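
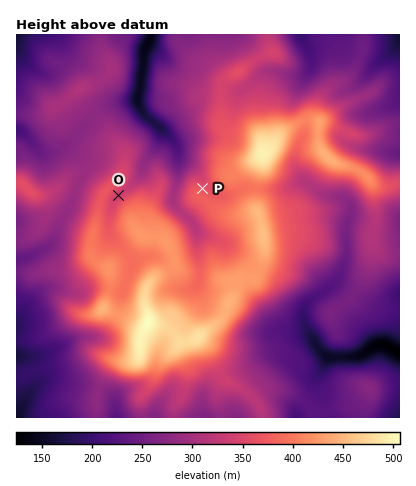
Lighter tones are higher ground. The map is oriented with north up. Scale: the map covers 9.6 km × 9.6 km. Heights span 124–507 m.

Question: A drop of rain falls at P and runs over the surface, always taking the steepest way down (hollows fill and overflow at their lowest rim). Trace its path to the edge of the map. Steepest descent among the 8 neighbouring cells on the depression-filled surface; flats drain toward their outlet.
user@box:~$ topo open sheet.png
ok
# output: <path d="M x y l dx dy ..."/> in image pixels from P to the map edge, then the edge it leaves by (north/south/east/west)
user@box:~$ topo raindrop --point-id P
<path d="M202 188l2 0 0-8-2-2-24-24 0-6-4-6-18-18-6-4-8-8-4-8 2-26 4-12 0-18 6-6 2-8"/>
exit: north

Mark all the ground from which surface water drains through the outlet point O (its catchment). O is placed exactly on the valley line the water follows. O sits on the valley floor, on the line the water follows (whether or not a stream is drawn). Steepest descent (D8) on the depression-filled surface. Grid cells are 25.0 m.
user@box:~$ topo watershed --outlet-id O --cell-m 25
3.754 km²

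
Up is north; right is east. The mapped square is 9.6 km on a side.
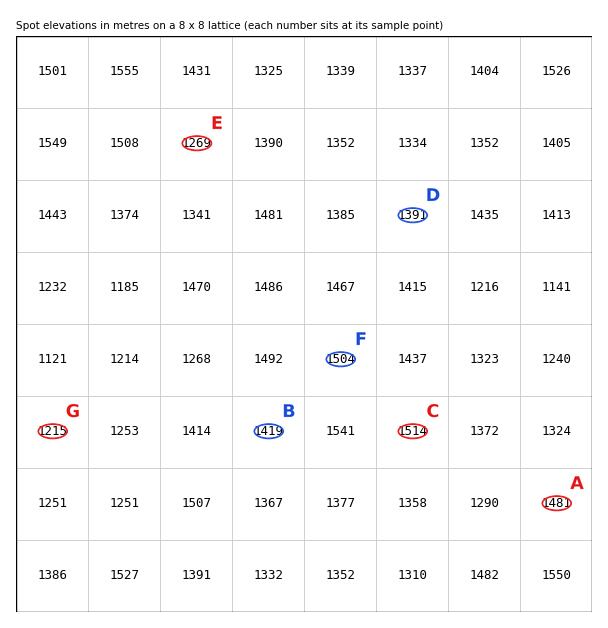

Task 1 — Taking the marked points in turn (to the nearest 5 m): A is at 1480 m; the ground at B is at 1420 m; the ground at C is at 1515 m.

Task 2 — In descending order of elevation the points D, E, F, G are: F D E G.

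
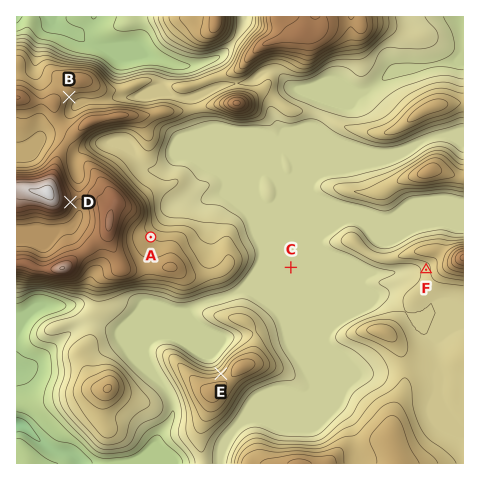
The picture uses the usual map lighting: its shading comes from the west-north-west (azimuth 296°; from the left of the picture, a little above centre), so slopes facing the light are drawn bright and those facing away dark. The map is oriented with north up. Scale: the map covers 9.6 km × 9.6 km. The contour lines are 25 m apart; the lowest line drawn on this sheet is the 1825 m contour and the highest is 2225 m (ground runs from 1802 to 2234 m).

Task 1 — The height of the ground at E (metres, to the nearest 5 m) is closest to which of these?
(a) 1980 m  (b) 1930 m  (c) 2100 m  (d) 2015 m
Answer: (d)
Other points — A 2025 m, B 2050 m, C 1915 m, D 2125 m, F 1960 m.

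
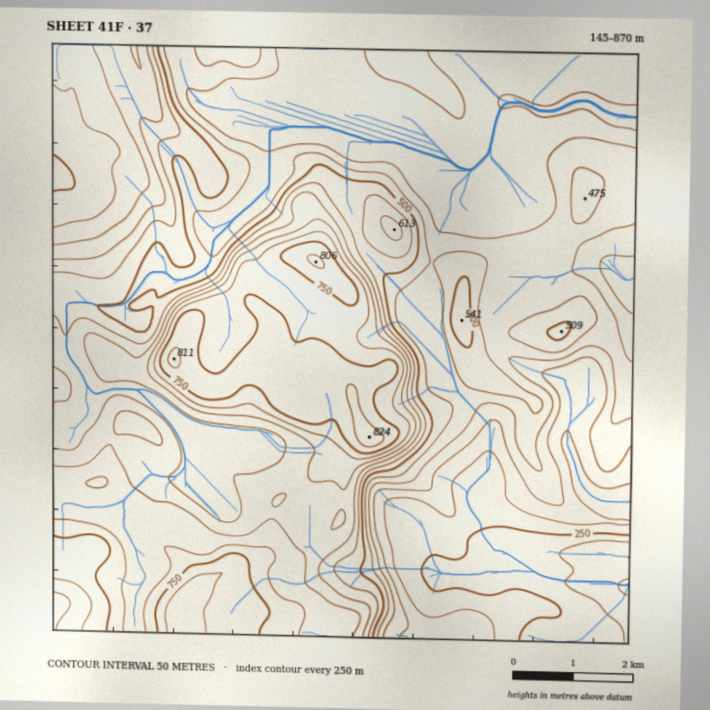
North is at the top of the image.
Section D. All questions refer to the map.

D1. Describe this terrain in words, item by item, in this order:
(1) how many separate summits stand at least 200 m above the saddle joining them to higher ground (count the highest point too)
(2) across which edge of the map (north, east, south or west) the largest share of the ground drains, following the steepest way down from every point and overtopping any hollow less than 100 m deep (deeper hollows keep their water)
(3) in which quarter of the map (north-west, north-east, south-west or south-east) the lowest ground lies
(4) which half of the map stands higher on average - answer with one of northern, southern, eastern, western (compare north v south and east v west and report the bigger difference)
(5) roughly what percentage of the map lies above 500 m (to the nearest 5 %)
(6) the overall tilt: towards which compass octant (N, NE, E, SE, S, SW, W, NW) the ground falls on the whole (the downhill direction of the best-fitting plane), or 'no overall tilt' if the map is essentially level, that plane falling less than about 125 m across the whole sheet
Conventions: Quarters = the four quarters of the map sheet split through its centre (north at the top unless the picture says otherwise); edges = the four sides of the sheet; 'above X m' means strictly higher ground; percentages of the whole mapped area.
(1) There are 2 summits with 200 m or more of prominence.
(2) Most of the ground drains across the eastern edge.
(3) The lowest point lies in the south-east quarter of the map.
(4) On average the western half of the map is the higher ground.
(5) Ground above 500 m makes up about 50 % of the sheet.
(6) On the whole the ground falls towards the east.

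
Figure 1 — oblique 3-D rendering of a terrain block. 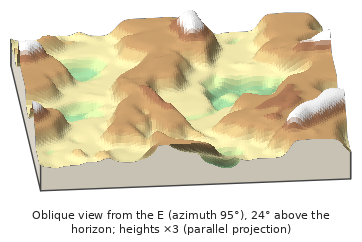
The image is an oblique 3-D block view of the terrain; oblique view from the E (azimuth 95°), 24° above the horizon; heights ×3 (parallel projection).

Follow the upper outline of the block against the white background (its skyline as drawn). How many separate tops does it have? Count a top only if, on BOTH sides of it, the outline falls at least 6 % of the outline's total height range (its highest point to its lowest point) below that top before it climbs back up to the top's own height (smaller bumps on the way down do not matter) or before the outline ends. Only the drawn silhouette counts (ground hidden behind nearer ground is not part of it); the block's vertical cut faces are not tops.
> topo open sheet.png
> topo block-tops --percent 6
2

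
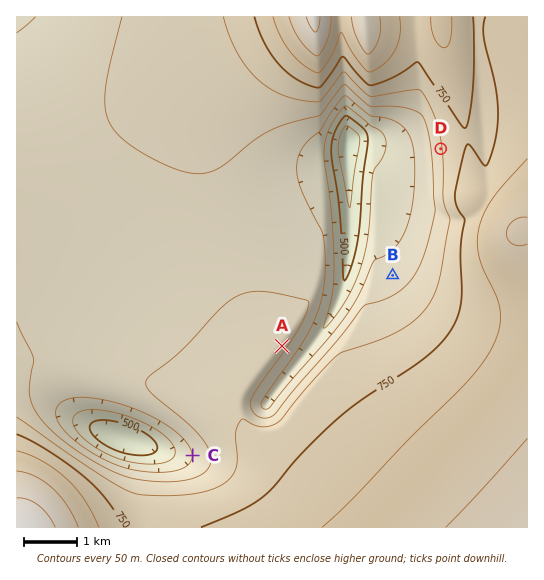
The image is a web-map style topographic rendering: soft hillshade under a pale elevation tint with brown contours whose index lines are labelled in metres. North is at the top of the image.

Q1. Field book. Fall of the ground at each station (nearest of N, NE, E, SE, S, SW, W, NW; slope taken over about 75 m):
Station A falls SE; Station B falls NW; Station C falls W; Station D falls W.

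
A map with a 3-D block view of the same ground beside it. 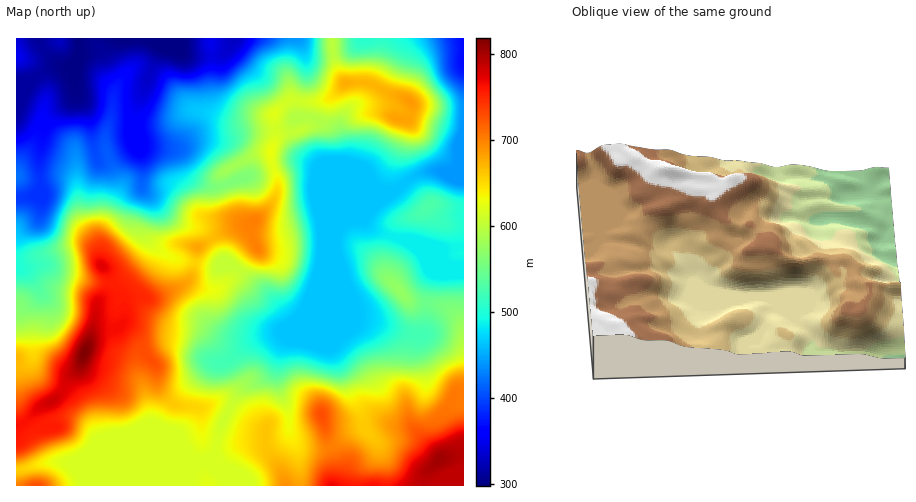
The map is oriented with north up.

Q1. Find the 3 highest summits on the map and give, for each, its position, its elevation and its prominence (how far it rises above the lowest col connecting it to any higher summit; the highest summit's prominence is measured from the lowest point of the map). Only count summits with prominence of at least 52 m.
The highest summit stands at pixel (84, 352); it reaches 819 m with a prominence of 521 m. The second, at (440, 459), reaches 805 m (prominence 188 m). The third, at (411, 102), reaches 687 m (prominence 76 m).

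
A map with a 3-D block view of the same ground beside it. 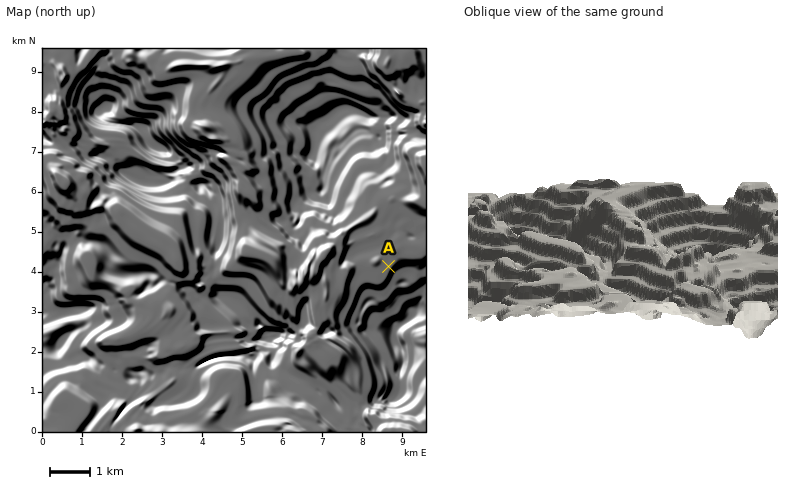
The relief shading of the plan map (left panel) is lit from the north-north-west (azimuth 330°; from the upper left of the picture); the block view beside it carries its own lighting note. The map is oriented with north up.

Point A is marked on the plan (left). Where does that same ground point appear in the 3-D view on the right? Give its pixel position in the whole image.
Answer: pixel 747 274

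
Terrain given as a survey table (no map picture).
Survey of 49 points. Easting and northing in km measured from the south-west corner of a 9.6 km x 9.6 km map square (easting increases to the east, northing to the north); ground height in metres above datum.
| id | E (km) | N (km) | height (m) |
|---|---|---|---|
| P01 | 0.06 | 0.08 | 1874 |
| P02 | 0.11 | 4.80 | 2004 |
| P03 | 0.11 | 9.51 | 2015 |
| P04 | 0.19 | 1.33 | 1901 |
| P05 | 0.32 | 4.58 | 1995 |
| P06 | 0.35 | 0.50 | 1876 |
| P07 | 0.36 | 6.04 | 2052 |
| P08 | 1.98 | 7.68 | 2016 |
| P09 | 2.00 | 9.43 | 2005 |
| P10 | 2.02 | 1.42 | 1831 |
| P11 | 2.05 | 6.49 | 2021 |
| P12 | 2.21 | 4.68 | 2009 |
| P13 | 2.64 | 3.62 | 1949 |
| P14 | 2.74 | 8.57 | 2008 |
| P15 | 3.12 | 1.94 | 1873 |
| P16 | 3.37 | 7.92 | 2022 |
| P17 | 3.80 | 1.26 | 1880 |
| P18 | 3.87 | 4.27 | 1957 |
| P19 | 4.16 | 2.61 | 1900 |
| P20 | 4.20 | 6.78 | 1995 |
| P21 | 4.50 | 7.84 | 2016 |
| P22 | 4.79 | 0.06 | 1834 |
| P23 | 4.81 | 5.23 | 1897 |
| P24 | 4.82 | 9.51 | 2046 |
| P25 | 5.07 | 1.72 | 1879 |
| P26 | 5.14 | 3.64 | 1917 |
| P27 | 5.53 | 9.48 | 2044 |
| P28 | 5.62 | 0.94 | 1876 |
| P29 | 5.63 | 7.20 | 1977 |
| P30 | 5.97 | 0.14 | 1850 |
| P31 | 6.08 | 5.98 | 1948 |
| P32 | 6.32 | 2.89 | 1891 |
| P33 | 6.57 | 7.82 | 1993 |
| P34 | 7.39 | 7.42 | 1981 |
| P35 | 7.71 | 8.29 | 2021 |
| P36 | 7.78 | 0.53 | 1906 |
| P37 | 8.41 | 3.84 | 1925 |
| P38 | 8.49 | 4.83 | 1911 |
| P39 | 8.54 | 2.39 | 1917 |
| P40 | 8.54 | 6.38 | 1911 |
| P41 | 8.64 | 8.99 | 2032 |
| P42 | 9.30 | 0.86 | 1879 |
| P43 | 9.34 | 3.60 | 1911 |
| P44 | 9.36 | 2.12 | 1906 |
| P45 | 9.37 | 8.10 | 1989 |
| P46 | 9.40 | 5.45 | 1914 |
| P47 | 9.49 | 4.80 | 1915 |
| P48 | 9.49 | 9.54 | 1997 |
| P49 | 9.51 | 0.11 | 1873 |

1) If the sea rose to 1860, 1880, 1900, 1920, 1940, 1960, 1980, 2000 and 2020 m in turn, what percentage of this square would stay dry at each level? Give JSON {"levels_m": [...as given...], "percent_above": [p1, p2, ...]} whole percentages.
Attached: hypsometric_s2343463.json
{"levels_m": [1860, 1880, 1900, 1920, 1940, 1960, 1980, 2000, 2020], "percent_above": [94, 87, 79, 55, 45, 40, 36, 29, 14]}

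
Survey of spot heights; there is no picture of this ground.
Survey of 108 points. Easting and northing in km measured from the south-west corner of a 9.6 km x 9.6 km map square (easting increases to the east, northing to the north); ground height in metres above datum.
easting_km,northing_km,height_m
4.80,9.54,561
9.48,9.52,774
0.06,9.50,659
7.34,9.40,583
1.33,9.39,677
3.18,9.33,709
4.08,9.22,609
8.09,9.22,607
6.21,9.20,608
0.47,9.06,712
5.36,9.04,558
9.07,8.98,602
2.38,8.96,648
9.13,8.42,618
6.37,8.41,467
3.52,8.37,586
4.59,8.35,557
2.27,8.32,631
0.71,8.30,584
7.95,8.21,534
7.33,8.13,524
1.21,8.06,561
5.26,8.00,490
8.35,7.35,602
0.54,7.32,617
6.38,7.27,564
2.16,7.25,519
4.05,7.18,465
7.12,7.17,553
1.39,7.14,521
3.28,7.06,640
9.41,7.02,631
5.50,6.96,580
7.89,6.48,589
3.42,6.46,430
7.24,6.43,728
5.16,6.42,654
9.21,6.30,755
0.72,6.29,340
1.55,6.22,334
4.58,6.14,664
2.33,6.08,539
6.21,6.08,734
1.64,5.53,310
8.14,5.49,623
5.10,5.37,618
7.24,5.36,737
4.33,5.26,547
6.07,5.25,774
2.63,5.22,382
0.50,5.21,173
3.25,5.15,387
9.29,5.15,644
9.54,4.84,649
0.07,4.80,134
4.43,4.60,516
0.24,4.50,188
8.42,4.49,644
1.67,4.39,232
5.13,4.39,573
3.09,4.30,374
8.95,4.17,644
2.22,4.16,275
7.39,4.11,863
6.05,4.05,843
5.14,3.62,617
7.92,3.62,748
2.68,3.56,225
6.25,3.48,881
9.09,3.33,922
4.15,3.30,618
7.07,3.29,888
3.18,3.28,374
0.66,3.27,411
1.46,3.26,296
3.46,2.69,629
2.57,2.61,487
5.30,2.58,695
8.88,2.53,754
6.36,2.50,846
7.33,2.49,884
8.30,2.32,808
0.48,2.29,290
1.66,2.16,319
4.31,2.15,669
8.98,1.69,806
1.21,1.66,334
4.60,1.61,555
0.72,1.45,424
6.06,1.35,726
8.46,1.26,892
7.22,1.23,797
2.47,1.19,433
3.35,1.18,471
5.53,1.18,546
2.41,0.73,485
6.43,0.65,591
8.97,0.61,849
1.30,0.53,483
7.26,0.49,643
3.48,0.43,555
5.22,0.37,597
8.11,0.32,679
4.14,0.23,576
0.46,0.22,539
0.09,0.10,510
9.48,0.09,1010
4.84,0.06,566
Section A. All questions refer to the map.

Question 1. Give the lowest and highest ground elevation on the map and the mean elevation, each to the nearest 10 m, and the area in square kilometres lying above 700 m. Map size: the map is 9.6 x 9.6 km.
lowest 120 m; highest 1030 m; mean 580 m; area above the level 19.4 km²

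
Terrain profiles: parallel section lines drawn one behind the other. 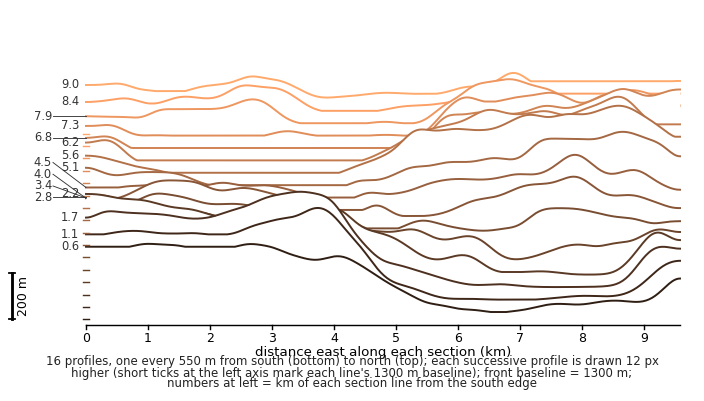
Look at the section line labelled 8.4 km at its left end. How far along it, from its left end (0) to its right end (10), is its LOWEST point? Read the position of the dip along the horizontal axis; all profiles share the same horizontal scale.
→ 4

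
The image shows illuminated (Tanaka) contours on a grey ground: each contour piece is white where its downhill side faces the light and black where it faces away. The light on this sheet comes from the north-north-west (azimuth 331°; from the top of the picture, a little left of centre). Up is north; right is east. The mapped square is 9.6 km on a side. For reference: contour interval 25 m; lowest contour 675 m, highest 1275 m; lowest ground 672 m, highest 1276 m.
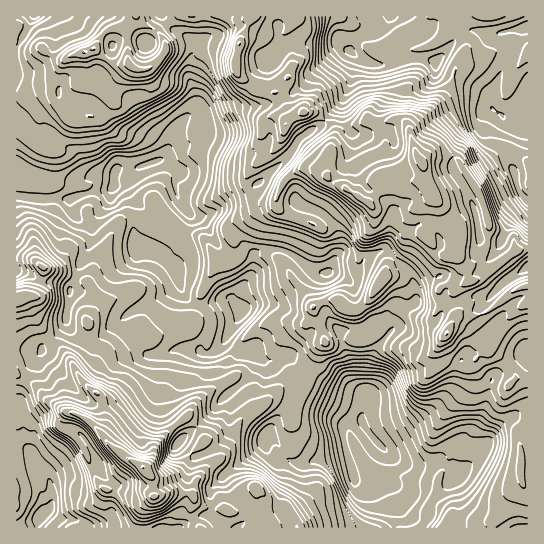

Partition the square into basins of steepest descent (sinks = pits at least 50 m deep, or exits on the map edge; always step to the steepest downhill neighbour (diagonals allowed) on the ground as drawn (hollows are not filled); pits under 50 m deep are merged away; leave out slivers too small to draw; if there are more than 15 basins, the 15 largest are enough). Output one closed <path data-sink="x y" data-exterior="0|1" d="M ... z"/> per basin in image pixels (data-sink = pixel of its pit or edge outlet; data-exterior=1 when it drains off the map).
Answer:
<path data-sink="363 425" data-exterior="0" d="M311 112l-12 1-14 10-1 11-5 11-10 11-18 13-6 13 2 7 12 11 11 3 5-2 6 10 11 6-11 36 0 8 14 21 14 17 10 20 6 23-6 8-3 12-9 20-16 22-9-5-8-2-20 12-5-12-9-14-5-4-5 0-25 16-20 24-24 19-6 9-3 12-6 8-4 0-15-8-16-12-11-14 4-10-1-21-4-7-15-12-12-20 15-28 0-14 8-14-2-16-7-10-43-13-13-9-14 0 0 115 18 10 15 17 19 12-7 13 20 19 15 34 9 10 20 3 5 3 16-3 7 5-10 14-1 17 385 0 1-241-5 0-9 4-23 18-14 7-22 1 2-10-4-10 2-6 6-6 20-8 32-24 3-3-3-9-24-14-8-29-23-38-8-4-21 0-7 5-2 0-7-15-4-17-7-9-8-1-12 5-15-4-24 9-9 11 1-9-3-5-15-13z"/><path data-sink="114 187" data-exterior="0" d="M251 16l-76 1-16 14 6 12 0 8-6 10-12 8-10 0-7-4-15 17-6 17-15 17-19 0-12-5-10-9-3-13-11 0-23 8 0 161 18 2 9 8 43 13 5 5 4 9 0 12-8 14 1 9-3 9-13 22 10 19 21-25 14-7 14-12 7-3 7 4 8 0 34-12 8-10 4-16 17-34 5-4 6 0 6-4 2-12-6-12 0-6 9-7 12-4 9-8 11-1 6-5-17-2-12-11-2-4 6-16 18-13 10-11 5-11 1-11 4-4-2-10-12-17-12 0-8-9-13-4-6-8 3-26z"/><path data-sink="242 310" data-exterior="0" d="M275 203l-5 4-11 1-9 8-12 4-9 7 0 6 6 12-2 12-6 4-6 0-5 4-17 34-4 16-8 10-34 12-8 0-7-4-7 3-14 12-14 7-20 24 1 4 15 12 4 7 1 21-4 8 3 6 8 10 31 20 4 0 3-4 6-16 6-9 28-23 5-10 16-14 20-12 5 0 5 4 9 14 5 12 20-12 8 2 9 5 16-22 9-20 3-12 6-8-6-23-10-20-14-17-14-21 0-8 11-36-11-6z"/><path data-sink="391 17" data-exterior="1" d="M454 16l-201 0-5 6 0 4-9 19-3 26 6 8 13 4 8 9 12 0 12 17 3 10 13-7 14 1 15 13 3 11 8-8 24-9 11 4 16-5 8 1 6 6 2 6 1-5 34-32 7-12 5-20 8-13-1-12-12-12z"/><path data-sink="502 115" data-exterior="0" d="M527 16l-72 1-3 9 12 12 1 12-8 13-5 20-7 12-34 32 0 11 10 23 8-5 21 0 9 5 6 12 4 2 33-23 9 0 17 9z"/><path data-sink="41 517" data-exterior="0" d="M17 375l-1 152 125 1 2-17 10-14-7-5-16 3-5-3-20-3-9-10-15-34-20-19 7-13-19-12-15-17z"/><path data-sink="34 17" data-exterior="1" d="M134 16l-117 0-1 79 10 0 13-6 11 0 5-14 12-18 26-8 16-20 17-2 9-9z"/><path data-sink="527 266" data-exterior="1" d="M527 248l-12 3-34 26-20 8-8 10 4 12-1 8 26 0 32-24 13-4z"/>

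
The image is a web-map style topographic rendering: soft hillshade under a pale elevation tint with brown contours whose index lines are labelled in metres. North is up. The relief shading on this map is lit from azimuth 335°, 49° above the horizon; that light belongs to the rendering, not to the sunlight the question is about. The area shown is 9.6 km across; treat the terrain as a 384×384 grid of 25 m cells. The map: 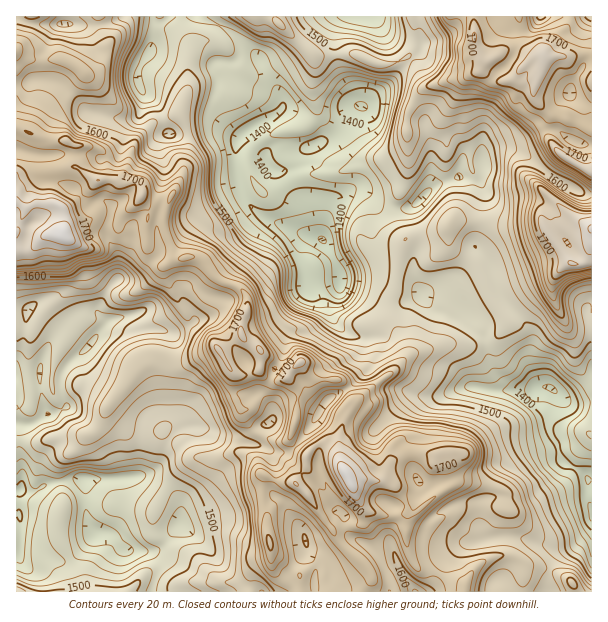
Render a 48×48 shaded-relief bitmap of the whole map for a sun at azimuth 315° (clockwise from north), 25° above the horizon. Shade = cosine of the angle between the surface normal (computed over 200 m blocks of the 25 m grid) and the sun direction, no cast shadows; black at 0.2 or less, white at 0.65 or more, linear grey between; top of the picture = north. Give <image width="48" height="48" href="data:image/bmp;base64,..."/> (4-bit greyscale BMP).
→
<image width="48" height="48" href="data:image/bmp;base64,Qk32BAAAAAAAAHYAAAAoAAAAMAAAADAAAAABAAQAAAAAAIAEAAATCwAAEwsAABAAAAAAAAAAAAAAABEREQAiIiIAMzMzAERERABVVVUAZmZmAHd3dwCIiIgAmZmZAKqqqgC7u7sAzMzMAN3d3QDu7u4A////AKqqqqq6eKqZmYZWh3iIhmVDeacld2V6mLqqqZm8qKqqqphlaHiIhlZlaKlDZ2WKhbmIiZibypqqq7qFR5iIh1hnaJuWZ3Z5hamHeJiJmZqqq8ymNpl4dmh2Znmqh3dmd7qXVoiIh3mqqs22Roh2VFd0VWZ4h2ZlVrqXRWd4h1eZms22RXeHUzZjVVVnZUVlRKuoVXd5l1aJmby2Vmd3dlZ0JFVndUVVRKq5ZoiJqWaIiauXVmZ2Q1Z4QSRndlVVRKmpd5mZuoZ4iaqHdmeHQ0VXhSJHhlVmVIdlNGZnmpdneLyZqGiYZWVWZlNHiGZ4ZHdlESMzV5l3eK26y2mpeIdXdUEEd2ZodXd4YzREVnqpqpu5rJi5irl4mYQCVVVodqqZl1RVZ3mqu5mridunadyZu7lTVVV4mJvMunVWd3eJqnV8xa62Nb3LzMuHZUV6unes3KZFZ3d4mnNJxkzXMlm7zcuph2aKzHZoq8lEVnd4qZU2pyfrYzaIm7uqqIiJu5h4ibt0RWZnmGVVZzJ8tiNWVnmYh3iJmoiIqqumVWZnh1RIZVZXrGE1VDVmQzV3eHeHm7u5Zmd3h3dHxleIjNcjVENFQyNWVWZ3ac3KiIqph2hl3HeJmsx1VVRVQ0RGU2VnVqzcuqzduGdmramqmruodmZmVEZVQ3ZXdWrLuprf/IZmiZmqmZqpmYiIdVd1Q4hmdleaqYeb7sRGipm8qIiZmYiIh2d1RHh1VmZVaYd3nNY0abvO2piIiIiIh3hkNERmREeFNGd3aKczN6m/+5dniHiIiIhRExARNDSadEZ3d4dDFHeM7Jdmd3iIiZpgAAAAABFYh1RXd4h0FHZqy5hmZWeImauiABAAAAAmeIZnd4iGRoeImZhndVZ4mqq5UnZDIBEmd4mZd4mYZ4mqmJl3h1V4mqqZmImGQ0ZXd2eZdniYdni8qaqYl1RomrmImXm5ZVZ2d0R3ZVd3Zmatuau7uWVorMqYm2eZZWeGZjFWVWdmVmacuZid7JeKvOyZvImZdVZ4VmAjRXdlVmaKupdY7rmbzNypqnmZiFVod6QBJXeHZmZnmZhDnLqbzMyIl3eIeJiIh7ogBHiIiHdmeIhSV4mb3cqGV5iId4m5mbxhBHd4iJmYiIhjRVeK3bp1aYh4h3eYacyFNXhnd4qqq6ljRkV5u7qIiXeImYiZVqyFVXmHZViarOt0VlRYqZqoiHiJiamJlnhkVEeqhkR4rP6VZVRHh3iHd5mId4dWqodDVTNpqXRXm++ldkRGdmZ3d5mHVFVEjLlCVlRGiXRGec/WV1M0d2VomIiHZEMki8pjV2ZVeGMjVp7qZlMjV3VGmWd3dlIDeruFV3ZmeGMiM0ndyoZFd3Y0ekVmeGIAerqGZ3d3iGQzM0Wc78p1iodDWFaIiIUASaqFVnZ4iHZneJmJvuuXaah2ZmeaqpcQF5mHZmVWZ4iaqryorOyIibuYiJiKu6lhFomYd2VFVniruryombyHiJ3Jirl4qpiFNYmZmGNDRniau8yol4qXh1vqdw=="/>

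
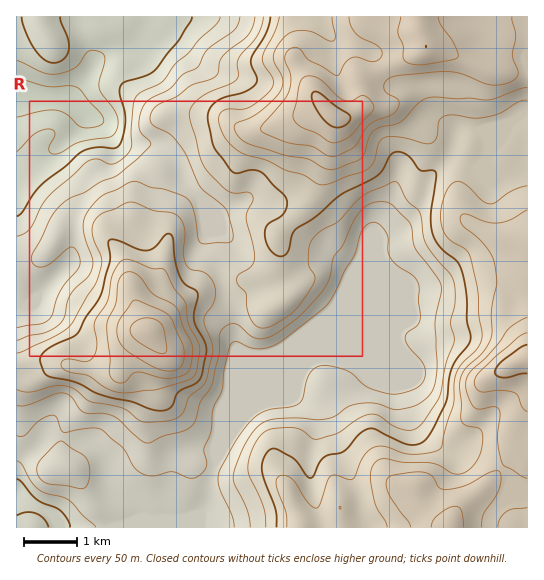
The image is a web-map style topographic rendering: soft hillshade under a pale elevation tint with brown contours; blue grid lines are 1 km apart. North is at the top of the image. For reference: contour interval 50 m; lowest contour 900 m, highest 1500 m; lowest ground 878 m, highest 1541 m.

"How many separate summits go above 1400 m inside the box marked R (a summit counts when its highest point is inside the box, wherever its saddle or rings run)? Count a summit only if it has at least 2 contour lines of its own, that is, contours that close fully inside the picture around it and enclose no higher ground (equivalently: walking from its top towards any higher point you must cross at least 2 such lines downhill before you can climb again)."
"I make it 2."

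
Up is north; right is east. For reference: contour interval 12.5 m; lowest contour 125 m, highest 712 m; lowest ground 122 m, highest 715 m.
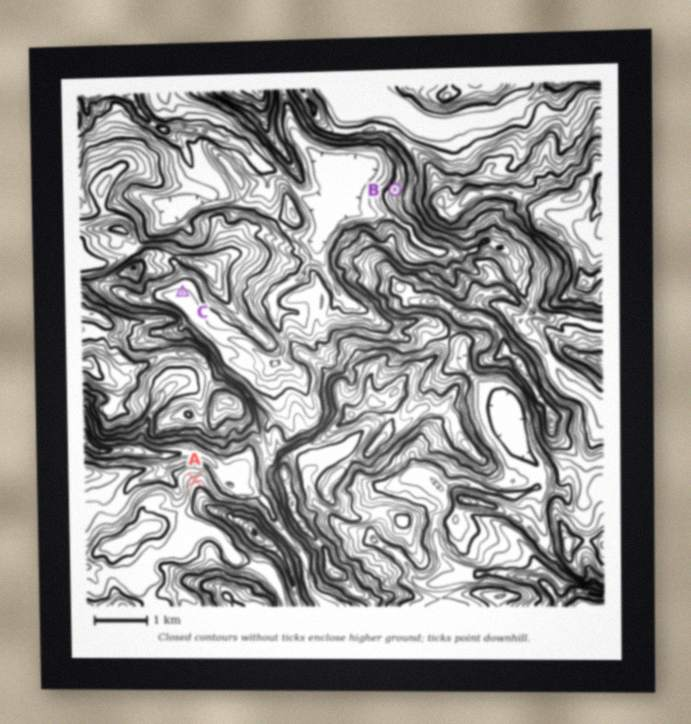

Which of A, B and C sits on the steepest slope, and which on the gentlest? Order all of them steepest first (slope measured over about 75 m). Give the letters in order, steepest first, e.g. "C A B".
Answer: B A C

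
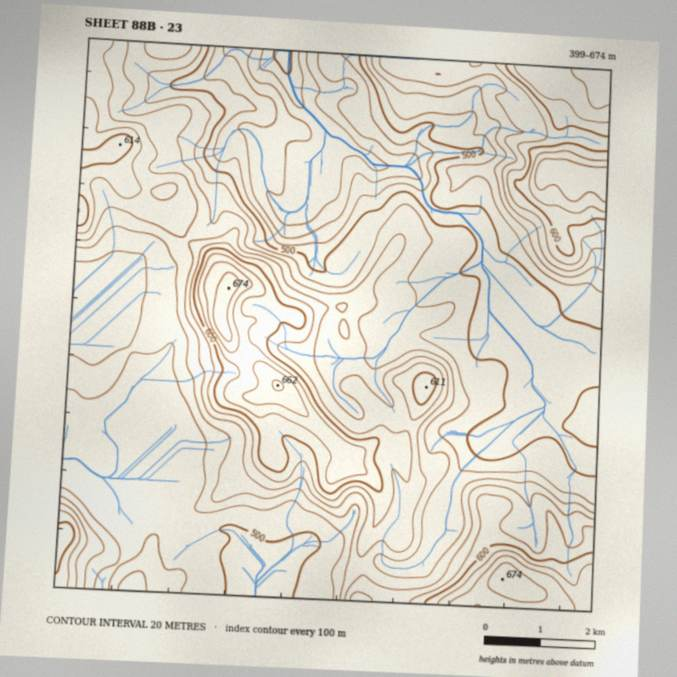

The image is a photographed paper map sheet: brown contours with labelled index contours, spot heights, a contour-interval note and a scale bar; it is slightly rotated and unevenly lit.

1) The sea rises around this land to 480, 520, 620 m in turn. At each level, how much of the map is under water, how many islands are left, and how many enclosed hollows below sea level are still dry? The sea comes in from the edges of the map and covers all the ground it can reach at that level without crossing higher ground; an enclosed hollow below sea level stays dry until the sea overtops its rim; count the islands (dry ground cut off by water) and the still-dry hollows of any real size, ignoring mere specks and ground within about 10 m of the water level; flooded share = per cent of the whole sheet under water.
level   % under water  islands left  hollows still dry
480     10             0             0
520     43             0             0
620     92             1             0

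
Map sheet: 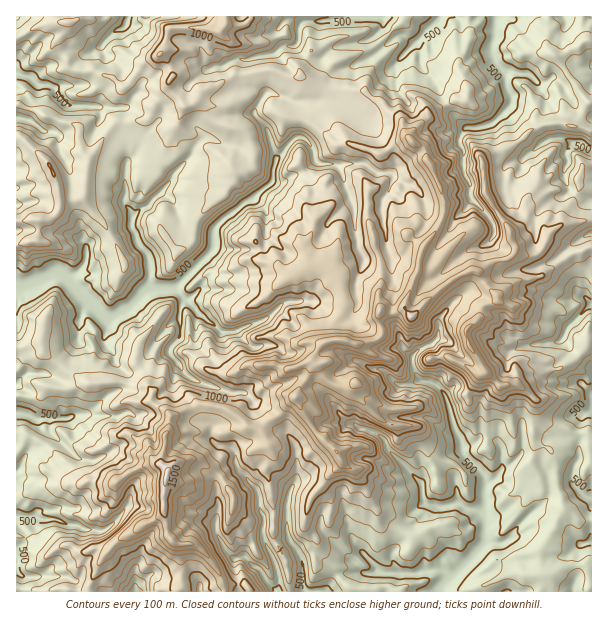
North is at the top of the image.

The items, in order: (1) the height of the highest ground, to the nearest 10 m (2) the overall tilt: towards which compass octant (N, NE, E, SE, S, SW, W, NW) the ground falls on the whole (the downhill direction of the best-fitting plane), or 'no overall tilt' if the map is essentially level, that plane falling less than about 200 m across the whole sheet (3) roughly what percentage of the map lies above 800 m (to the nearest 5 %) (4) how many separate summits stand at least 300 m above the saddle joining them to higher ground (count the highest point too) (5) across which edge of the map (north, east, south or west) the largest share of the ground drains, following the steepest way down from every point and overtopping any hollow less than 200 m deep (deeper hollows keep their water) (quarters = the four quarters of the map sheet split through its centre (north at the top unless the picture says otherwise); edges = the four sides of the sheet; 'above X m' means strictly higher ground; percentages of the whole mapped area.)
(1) The highest ground is at about 1630 m.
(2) There is no overall tilt: the best-fitting plane is nearly level.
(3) About 50 % of the map lies above 800 m.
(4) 3 summits rise at least 300 m above their surroundings.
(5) Most of the ground drains across the western edge.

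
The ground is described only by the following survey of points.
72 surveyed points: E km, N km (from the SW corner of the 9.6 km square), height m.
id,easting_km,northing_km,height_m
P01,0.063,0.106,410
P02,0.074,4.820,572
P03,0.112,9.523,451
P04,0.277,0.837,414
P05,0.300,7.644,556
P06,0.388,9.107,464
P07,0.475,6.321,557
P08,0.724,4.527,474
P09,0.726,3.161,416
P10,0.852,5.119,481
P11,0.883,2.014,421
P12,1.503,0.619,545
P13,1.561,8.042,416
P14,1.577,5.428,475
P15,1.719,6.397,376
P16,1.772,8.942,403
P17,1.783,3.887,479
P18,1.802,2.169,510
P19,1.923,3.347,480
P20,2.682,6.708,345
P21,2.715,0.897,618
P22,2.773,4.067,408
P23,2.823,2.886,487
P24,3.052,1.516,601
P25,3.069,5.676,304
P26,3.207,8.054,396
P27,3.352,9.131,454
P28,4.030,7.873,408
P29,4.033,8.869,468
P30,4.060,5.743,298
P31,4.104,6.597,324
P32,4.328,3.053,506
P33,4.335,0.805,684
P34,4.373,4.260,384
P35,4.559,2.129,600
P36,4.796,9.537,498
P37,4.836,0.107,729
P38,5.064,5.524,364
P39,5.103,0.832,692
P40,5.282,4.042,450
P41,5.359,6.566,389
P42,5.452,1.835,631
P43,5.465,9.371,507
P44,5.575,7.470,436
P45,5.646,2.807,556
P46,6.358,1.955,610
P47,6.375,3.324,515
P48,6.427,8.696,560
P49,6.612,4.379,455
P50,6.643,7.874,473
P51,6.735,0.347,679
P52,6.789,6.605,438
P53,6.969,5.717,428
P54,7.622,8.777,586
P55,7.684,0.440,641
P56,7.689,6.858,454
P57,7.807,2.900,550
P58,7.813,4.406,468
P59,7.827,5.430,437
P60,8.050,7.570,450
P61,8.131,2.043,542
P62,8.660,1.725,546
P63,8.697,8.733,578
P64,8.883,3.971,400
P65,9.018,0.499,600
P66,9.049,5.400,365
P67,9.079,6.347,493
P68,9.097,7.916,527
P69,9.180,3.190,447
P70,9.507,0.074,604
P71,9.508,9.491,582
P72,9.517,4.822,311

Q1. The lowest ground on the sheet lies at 290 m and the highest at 735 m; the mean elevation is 485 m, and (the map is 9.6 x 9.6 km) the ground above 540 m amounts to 26.9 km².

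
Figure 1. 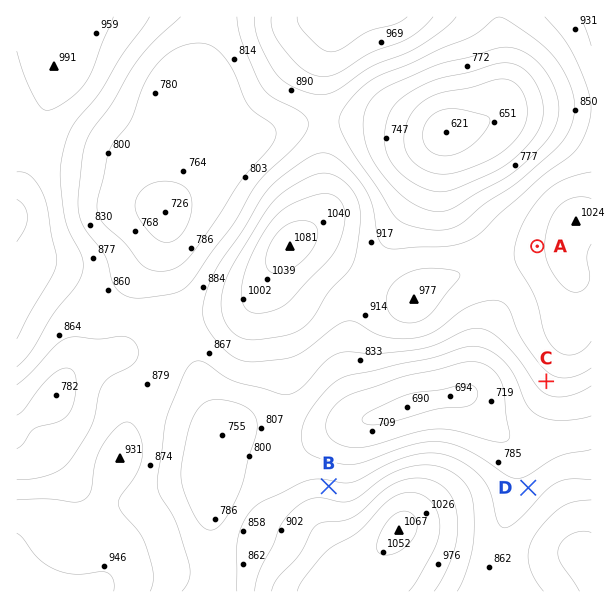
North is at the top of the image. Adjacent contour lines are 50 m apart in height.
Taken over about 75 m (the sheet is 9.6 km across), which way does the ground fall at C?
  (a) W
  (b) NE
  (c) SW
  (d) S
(c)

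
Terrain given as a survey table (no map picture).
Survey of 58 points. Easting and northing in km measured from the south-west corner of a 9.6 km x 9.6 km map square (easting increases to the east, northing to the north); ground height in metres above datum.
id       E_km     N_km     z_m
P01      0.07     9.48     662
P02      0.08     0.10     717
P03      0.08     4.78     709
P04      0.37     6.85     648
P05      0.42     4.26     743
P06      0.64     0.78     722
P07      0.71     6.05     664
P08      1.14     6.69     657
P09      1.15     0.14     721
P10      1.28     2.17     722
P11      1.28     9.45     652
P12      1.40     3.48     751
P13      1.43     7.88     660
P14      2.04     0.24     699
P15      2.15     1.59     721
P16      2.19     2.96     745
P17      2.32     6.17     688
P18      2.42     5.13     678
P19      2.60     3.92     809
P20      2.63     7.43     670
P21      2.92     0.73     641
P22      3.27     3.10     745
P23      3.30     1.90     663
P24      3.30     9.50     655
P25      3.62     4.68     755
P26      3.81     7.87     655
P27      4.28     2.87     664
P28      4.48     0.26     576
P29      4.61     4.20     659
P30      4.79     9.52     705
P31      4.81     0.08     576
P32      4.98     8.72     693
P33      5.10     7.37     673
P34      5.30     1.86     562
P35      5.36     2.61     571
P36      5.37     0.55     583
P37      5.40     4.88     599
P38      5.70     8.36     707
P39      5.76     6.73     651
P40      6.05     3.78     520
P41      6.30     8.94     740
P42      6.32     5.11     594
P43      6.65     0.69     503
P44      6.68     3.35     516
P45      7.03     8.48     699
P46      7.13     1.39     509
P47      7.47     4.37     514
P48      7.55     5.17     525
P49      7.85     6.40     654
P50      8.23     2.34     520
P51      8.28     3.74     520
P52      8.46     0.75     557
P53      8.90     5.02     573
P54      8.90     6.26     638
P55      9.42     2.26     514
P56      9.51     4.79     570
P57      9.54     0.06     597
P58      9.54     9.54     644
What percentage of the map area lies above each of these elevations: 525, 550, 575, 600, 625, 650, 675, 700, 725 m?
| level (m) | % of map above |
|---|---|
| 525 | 90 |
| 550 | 83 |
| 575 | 79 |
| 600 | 73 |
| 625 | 69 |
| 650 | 57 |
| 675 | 37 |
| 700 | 25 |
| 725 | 13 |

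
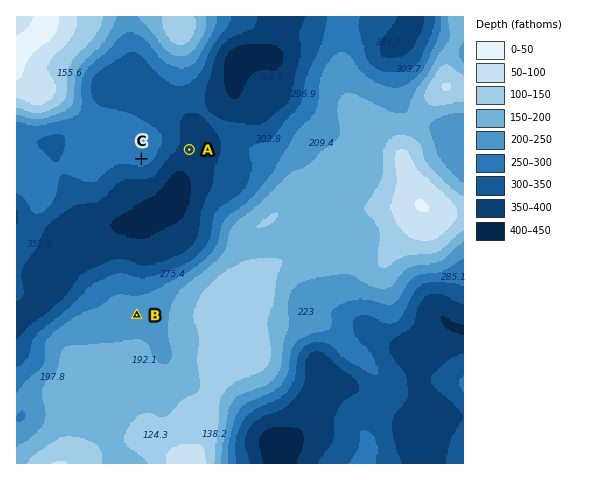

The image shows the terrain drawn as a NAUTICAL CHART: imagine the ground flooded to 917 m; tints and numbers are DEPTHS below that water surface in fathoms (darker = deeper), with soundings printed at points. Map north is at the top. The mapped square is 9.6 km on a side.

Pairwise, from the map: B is above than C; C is above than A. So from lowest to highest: A C B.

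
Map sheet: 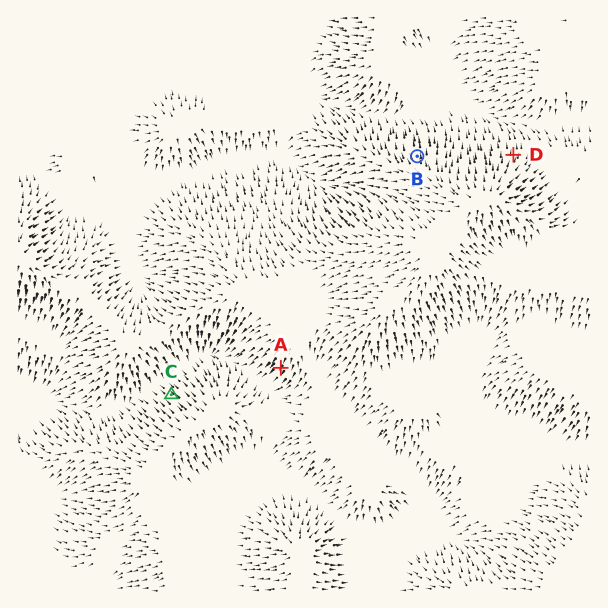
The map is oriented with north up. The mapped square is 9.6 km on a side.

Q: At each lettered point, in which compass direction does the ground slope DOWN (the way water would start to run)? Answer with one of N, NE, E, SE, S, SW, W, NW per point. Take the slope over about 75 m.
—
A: SW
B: N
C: NW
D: N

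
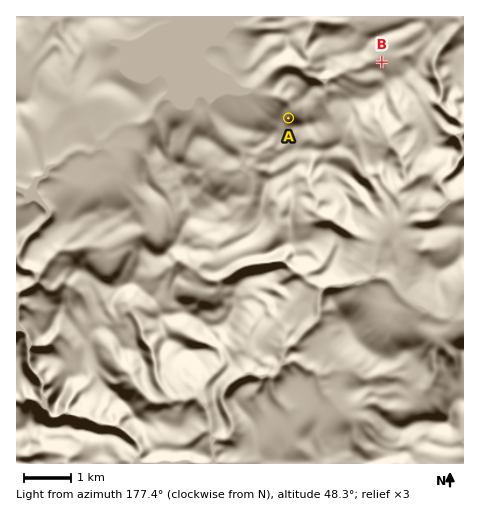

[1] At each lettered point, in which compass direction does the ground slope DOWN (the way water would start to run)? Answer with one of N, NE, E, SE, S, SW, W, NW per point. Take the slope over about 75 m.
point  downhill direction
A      N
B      N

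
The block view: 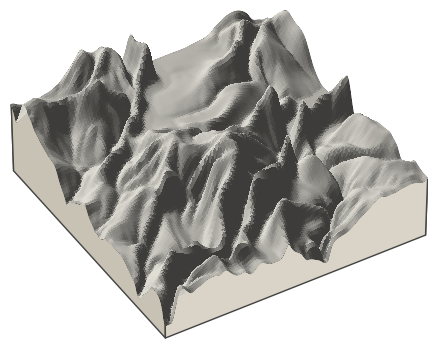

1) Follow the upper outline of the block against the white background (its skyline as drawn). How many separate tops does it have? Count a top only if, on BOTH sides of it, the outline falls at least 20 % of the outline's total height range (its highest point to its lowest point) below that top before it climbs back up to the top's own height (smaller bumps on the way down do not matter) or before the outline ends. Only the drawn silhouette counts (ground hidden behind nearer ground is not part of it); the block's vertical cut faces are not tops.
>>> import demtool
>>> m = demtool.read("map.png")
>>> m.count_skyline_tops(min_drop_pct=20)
1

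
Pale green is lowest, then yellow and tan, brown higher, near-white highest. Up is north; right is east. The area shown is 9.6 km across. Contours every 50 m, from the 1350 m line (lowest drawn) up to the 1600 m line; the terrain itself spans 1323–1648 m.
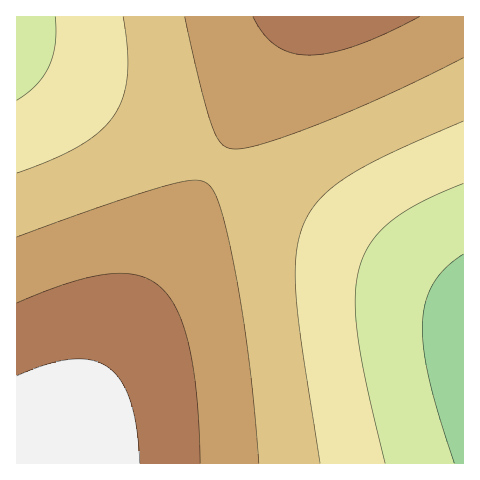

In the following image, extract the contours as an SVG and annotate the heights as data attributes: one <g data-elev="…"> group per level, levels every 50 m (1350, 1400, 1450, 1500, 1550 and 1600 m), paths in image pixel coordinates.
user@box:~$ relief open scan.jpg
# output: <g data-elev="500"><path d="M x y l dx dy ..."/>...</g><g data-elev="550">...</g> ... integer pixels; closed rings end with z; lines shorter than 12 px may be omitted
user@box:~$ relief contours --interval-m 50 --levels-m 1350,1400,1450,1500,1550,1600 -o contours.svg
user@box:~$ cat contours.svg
<g data-elev="1350"><path d="M454 463l-15-48-10-37-5-30-2-25 3-21 8-18 13-16 17-14"/></g><g data-elev="1400"><path d="M385 463l-18-78-9-50-3-38 4-30 5-13 7-12 9-11 11-10 29-18 43-20"/><path d="M55 17l0 28-6 22-13 18-19 15"/></g><g data-elev="1450"><path d="M320 463l-18-117-6-52 0-39 3-17 5-14 6-13 10-12 12-11 16-12 41-22 74-33"/><path d="M123 17l4 32 0 27-4 22-9 18-15 16-19 14-27 13-36 14"/></g><g data-elev="1500"><path d="M259 463l-9-93-13-86-15-71-6-18-7-10-6-4-8-1-27 5-63 20-88 32"/><path d="M185 17l15 66 11 41 9 19 5 4 6 2 12-1 17-4 59-20 71-30 73-36"/></g><g data-elev="1550"><path d="M200 463l-3-65-8-51-5-20-7-16-8-14-9-10-10-7-12-5-14-2-16 1-40 9-51 20"/><path d="M253 17l11 17 12 12 15 7 18 2 21-2 26-7 29-12 34-17"/></g><g data-elev="1600"><path d="M140 463l-3-34-6-27-9-20-13-14-17-8-21-1-24 5-30 12"/></g>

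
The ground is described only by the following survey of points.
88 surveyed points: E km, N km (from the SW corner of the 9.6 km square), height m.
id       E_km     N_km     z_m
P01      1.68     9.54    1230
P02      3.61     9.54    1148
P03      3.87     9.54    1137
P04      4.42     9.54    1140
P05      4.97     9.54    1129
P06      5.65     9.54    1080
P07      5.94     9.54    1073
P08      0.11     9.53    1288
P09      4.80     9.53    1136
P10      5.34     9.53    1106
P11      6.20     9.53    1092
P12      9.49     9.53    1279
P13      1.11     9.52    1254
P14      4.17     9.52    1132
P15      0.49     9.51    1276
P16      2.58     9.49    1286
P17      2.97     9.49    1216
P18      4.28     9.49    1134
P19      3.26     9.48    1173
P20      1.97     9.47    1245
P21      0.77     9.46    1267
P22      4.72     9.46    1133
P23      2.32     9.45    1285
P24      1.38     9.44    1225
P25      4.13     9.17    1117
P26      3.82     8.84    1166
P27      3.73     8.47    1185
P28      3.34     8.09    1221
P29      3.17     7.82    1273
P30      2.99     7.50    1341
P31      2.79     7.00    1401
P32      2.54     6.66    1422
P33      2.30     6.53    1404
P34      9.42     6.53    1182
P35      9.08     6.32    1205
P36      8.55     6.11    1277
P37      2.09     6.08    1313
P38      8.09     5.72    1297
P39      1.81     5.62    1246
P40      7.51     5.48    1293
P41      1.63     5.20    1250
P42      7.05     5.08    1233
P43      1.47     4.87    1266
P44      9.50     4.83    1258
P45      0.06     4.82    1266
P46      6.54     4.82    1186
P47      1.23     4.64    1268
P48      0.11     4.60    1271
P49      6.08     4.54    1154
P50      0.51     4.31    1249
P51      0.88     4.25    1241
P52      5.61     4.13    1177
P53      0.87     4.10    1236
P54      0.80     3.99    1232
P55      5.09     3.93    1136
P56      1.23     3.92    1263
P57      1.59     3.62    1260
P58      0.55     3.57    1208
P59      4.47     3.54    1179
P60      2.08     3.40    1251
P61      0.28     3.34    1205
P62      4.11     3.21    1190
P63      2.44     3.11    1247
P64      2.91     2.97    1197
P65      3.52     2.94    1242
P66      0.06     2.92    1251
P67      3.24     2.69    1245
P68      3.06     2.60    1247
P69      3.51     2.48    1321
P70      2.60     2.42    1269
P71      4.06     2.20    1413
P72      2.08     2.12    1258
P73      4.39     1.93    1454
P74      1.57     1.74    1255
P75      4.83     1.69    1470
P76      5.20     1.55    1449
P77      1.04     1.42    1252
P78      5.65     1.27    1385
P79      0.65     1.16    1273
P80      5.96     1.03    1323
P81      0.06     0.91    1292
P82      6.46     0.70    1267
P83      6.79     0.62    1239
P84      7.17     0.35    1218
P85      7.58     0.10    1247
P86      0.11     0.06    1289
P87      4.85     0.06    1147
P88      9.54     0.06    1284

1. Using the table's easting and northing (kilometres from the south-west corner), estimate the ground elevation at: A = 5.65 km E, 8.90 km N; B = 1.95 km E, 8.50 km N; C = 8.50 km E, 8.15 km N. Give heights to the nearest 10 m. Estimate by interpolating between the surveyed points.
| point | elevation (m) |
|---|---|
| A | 1070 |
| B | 1210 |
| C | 1250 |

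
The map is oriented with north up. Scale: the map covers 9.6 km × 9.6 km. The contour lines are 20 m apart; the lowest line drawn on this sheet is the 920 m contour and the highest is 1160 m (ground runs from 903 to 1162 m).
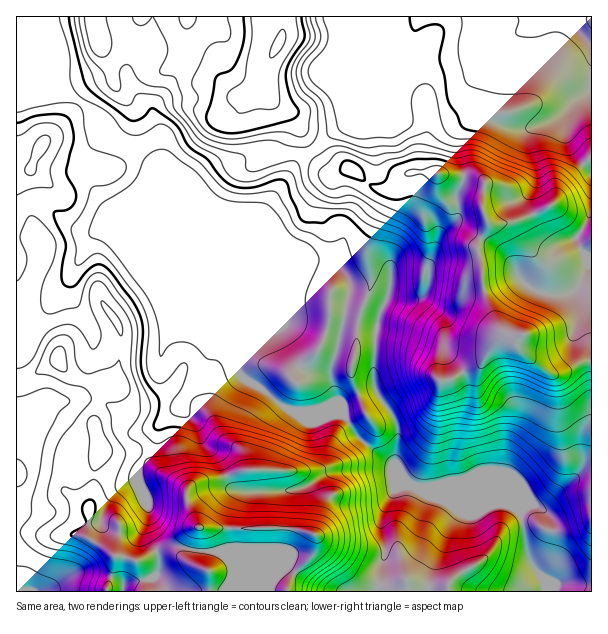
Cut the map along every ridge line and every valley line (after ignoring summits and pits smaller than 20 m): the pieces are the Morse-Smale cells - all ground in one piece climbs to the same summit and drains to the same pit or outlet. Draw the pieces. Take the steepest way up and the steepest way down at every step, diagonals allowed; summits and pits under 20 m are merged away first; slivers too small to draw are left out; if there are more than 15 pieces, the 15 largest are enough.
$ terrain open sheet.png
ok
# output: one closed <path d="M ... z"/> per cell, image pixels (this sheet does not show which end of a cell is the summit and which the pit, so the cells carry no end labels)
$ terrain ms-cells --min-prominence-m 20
<path d="M107 132l-11 14-5 10-3 17 3 12 13 19 11 11 9 21 88 90-1 25-11 26-13 16-6 12-20 17-9 0-12-7-20-3-18-10-5 0-3 23 8 24-8 21-6 67 27 20-3 18-6 16 439 1 2-2-1-8-17-24-7-45-6-5-9-4-13 0-8 4-19 0-59-24-12-19 2-28-2-17-19-29-8 0-25 11-2 2 0 9-11-32 0-13 6-17 9-48 4-12-1-12-7-10-15-9-28 0-19 39-31 31-7 1-8 11-12-18-62-151-20-21-23-10z"/><path d="M312 151l-17 13-31 48-14 30-14 34-1 62 7-7 7-1 31-31 19-39 28 0 12 6 11 18-10 55-9 29 0 13 11 32 0-9 2-2 25-11 8 0 19 29 2 11-2 34 12 19 59 24 19 0 8-4 13 0 9 4 6 5 7 45 15 21 3 9-1 3 5 1 6-8 4-1 30 1 1-347-14-8-24-24-39 17-15 2-11-1-7-13 2-28-10-6-63-4-6 3-12 15-12 0-15-8-15-13-13 5-11-2z"/><path d="M569 16l-180 0-17 46 0 24-14 33-4 3-22 11-19 17 1 6 13 16 11 2 13-5 15 13 15 8 12 0 10-13 8-5 63 4 10 6-2 28 7 13 11 1 15-2 39-17 24 24 13 7 1-192-14-12z"/><path d="M281 16l-161 1 2 15 8 15 0 12-3 7 3 18 6 11 15 15 11 24 0 22 4 20 68 164 2-7 0-57 4-9 18-43 10-20 27-40 17-12-17-33-23-18-7-18 1-18 16-26 1-15z"/><path d="M26 379l-10 2 0 210 89 1 7-17 3-18-27-20 6-67 8-21-8-24 2-17 2-7-18-3-27 5-7 8-8 21-4-12 0-22z"/><path d="M71 277l-17 23-13 12-15 6-10-12 0 44 9 28 34-17 5 8 8 7 15 6 20 3-7 8-1 9 21 10 15 2 17 8 9 0 20-17 6-12 13-16 11-26 1-25-12-8-14-5-11 8-12 26-4 2-57-6-8-5-8-17-13-21-3-9z"/><path d="M387 16l-105 1 0 22-16 26-1 18 7 18 23 18 17 32 20-18 22-11 4-3 14-33 0-24 10-26 0-6z"/><path d="M71 96l-55 5 0 108 2 1 12-10 8-1 25 21 15 9 14 3 12-4 7 0 12 8-8-21-15-17-9-13-3-11 4-22 14-21-9-14-14-14z"/><path d="M125 76l-14 0-15 4-13 8-10 10 10 5 14 14 13 19 7 6 23 10 20 21 62 151 11 14-5-17-62-145-4-20 0-22-11-24-15-15z"/><path d="M119 16l-67 1 2 13 8 24 0 29 7 13 3 1 15-12 18-7 20-2 3 2-1-12 3-7 0-12-8-15z"/><path d="M51 16l-35 1 1 83 21 0 30-5-6-12 0-29-8-24z"/><path d="M59 361l-9 3-24 14 8 20 0 22 4 12 8-21 7-8 27-5 18 2 4-10 6-4-21-4-15-6-8-7z"/><path d="M591 16l-21 1 8 15 12 11 2-1z"/><path d="M575 583l-18 1-5 7 40 0-1-7z"/><path d="M17 350l-1 30 5 0 4-2 0-3z"/>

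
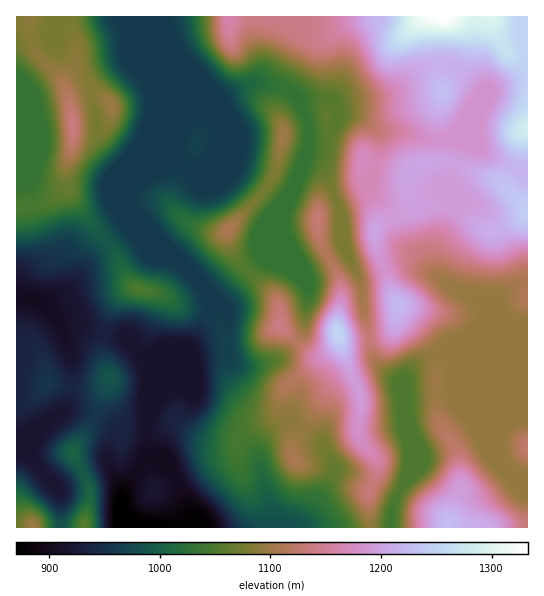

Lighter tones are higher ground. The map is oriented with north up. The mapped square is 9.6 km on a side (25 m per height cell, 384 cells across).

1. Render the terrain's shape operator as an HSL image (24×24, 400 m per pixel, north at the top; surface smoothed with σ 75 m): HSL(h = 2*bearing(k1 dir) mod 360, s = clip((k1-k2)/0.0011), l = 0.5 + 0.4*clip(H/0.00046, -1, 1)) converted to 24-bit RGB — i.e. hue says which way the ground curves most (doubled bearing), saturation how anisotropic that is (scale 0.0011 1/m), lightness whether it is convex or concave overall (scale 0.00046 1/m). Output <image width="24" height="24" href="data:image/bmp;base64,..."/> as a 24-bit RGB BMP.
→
<image width="24" height="24" href="data:image/bmp;base64,Qk32BgAAAAAAADYAAAAoAAAAGAAAABgAAAABABgAAAAAAMAGAAATCwAAEwsAAAAAAAAAAAAA0/jwg1L5AATr/+3MBwMwkEFbhZBLZJJaYTtUWkUuq8VPd55deVtTa2pOaopbZENS7vuIARAyfom/vc24vLajdp64r8vVUCfereNrOgwlIhAk//fMFAc8Tl+kvLHDelegeSp1eq2SnMSNUVeWoUtiYp5RQlx3dH279OrXBkleFbuvyqK0znlydLtvYphTVjFE2UAoWBI/N64zzv2hcg9+PqeHmqJ1cCR8mn6wkquprcacRiZtxnODq9bHMJe4NWsu6KI9luN2BDEvKVsm6t60p8J/bCdVhk9Rf0NHSznX3PHatU46UjuMW6R7dl9WQjF0k7Wmo46XtqmELyFiqd6nrLODaCV0qzeHzvvXuqbaMB1tGjBOp/RWijRGdVJ9u4G0aoVcKXxawLRY4WmPTWyQa3evdFKnRqu7boK0soiisXeObFSkYsBdqVZdJCJgw+KhtOx4Yy1hSBxkhdSficODf1J5bnuCWrFxqH2TU35MMVs3wHlQnaBeQp90THSFhrWDJkFar3luq32csXGioaNljFx+Vk2VX8U18fbFISNzMCpztNSPh1lhgHl+f4B/e4B1iGqXvJ63PmGxsXet0M6wQHeraXGAf4tcJypThbtmZXKgnmyz2ay9WFB9mGB0XtBf1/G8LxVLPzprwMeEcnB+gH9/gH9/gH9/aHuCnruLPTd0c6Sn1N/HiDOZd3N/f39/OzRtlchuTi05XoMgkWQvy2ihll6BsvqTixlIbSAaHVM8nbx5fHKDf39/gIB/gIB/dZOKka14UT5uZa5arJQ9hD5gg4VNb2lANkJlk7lzWhWO5bCZKKdUDrPX82em3/vQIgBH67OzP6CALYlHan1ofoB+gIB/gIB/jqedjVN6eGSBiFZUqGk1TUoyoFZFgatrMbuvZ6Z/Eypm6MPE4PTXAA0z9uzV+PnSFQAz79nFw522VXifS6yiYYqLgH5/g3NphHFLdlJSgWx8elGI1HqorWzCg93VvOjjPUKxfFRuGR4wetRT7vTXAgwxqt4c/8uXDgAz6fLVy9bid4jXhkawiFuFfGh8n4GajFxqhpNkTnZgU2eBfLKw1Pfzm6HjvEmQdC5jcCtKXcWeafeq03o8Pg9EM6cW/8dbKARQwvuglohAXSEsbzY1gmtKbHxDUIRFWoVWdqGHjm6gRm50gtR8gaE6YUQteDc7ZCBEirhrb+WGdmVAfmJXWRlap/6fPwNG5e0/nNZpfUNbgUqBkW+SnGmBqKuITm5lip5tT4NMUGlYcquGbM2AfkNqfl1zgTRkaIbP7dzvYM5SR1lybk9+sTLIp/WEEgEy8ffUo05MdWdQU3BweWOJkqK1spy/q1yzsKO/rHamUoVvZeGKc0B+gG59dz2Mq+XZOszpiIHh/8zjI2xxLz17mKfb6tCWCgQv1/CyvWa3q463bGutXaixdKiXkVKDs5C1fGyewna7y9uzNLSXX0t1Zm2HcbW8lL1sWVI0EDQR0CY9/73UH25iJbF99DFfaxqjd8xhmGBkjJl6d3SMenWHdVJiZp1tdrqiant8p0Cl69x5cmIwL2JYe4B9YoVbj3Jaf3R5c394FUA67XVm5L9cHG1vpCSO2nmKY7NgeXiepoaJb4p6ZG6Hcpa7j7PBf1hRfX6AIydu++PQxGC/IoxPPXlrf4B/fXiBj414e4CAOk9wgTSi/erOEzhSRF2LYNDBode3Xm+jpY+opYCva32lXXVOfC01q3JCf3+AIBdM/fzOPSqp8L+7Dlxkdn2Aen6AkZJ7fXeCVkFtKF9f+vvQGhF1Va9VI7mJzkk9c1o6gGY8nY5EW4VQWFN+aVW529Dge3h/Lh5j7fzPRRtt9PHXHjjRU1x/f4B/gIB9f3V/ayt7e+G+zeaUWBttpbp/Nl5ggmBRq4WQiYSZrpaMVqldT3N8QX+Gv7Z2dk5xOJOXyuiZOHa6tu6/mQ+bc2OBgH9/gHt+cTNIK50taLk/ikgrbkU6iZFGUmNrd1ZOfKdGZopqnK+Vv5WoSm93NUdKr7xaZDd+gN6urHVij9pyVicncTldgH9/gH5/bCtVoxcpiulZLFpFglxSjJBwh6R0OkRknGGHscV8RIRQbppPjlpMkE1ngEaBTcpoZ8a5ZoZin6RzyNekPCRrdHF/f3+AeVV/dRaJ3u3MtuKtTDmId6etjLO+r5K3QTqHYqSo26q7qXJeam07aHQ9WYdWas2SV4utl6N3aXKAm7dxmsBDSylefXuAf36AUDt+Qjub7e3DxWy9b2+1e6OpdoeKhGmLelardbKZSlON4ZW+t5/bpsvcV3HAnMmaRlV6"/>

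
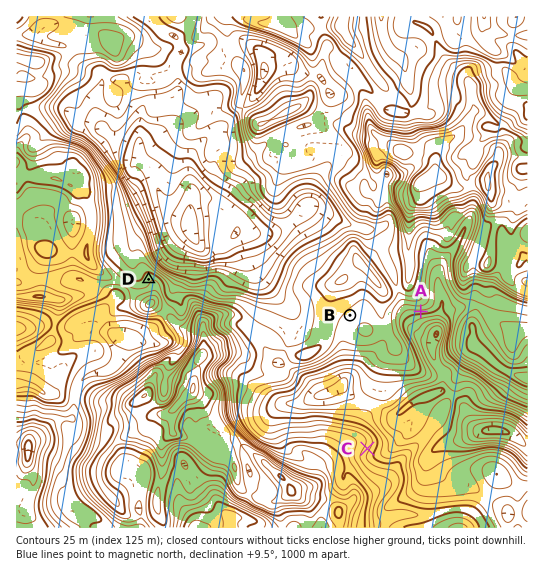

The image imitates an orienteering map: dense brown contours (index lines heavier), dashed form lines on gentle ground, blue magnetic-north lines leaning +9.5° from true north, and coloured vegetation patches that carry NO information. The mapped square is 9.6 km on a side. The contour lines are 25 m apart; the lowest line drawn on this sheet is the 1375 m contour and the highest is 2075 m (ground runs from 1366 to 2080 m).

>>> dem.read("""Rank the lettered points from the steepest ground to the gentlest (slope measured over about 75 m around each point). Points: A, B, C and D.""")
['A', 'C', 'D', 'B']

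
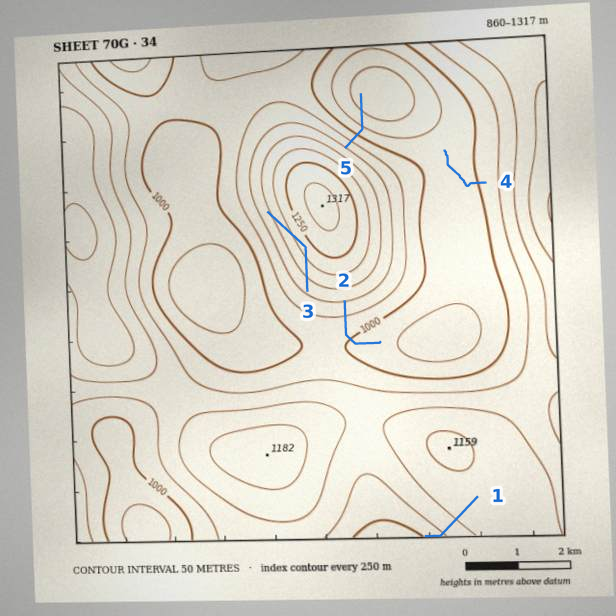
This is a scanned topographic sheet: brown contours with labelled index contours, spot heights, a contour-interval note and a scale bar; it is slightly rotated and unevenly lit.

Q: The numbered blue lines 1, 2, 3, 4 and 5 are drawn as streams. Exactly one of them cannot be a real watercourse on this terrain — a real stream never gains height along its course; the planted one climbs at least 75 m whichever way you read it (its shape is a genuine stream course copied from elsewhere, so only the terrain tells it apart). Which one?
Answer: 3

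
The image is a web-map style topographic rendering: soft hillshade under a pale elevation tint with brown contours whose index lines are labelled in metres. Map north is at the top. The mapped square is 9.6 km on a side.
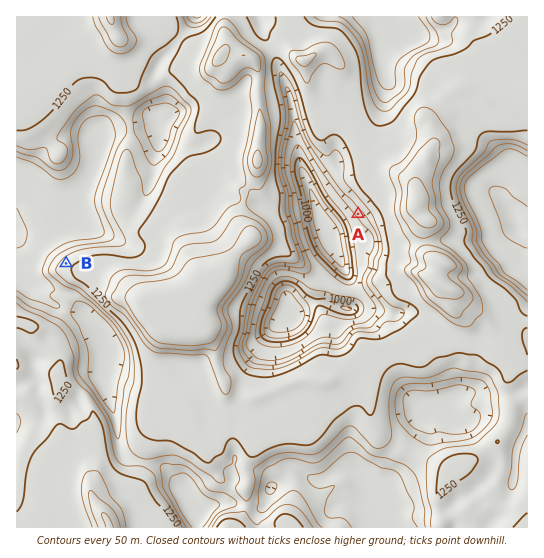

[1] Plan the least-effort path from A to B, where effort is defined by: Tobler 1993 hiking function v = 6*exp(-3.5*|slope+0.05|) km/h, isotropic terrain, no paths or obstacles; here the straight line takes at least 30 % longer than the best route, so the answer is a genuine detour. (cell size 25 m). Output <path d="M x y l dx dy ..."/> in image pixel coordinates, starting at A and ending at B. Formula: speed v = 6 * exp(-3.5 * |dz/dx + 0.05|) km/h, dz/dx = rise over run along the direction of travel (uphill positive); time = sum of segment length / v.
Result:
<path d="M358 214l-40-40-3-5-2-4-3-3-3-5-5-6-3-1-2 0-6 3-4 4-5 10 0 20-1-1-2 3-16 8-12 0-5 2-3 0-8 4-4 0-65 32-1 2-19 9-4 4-8 4-49 0-19 9"/>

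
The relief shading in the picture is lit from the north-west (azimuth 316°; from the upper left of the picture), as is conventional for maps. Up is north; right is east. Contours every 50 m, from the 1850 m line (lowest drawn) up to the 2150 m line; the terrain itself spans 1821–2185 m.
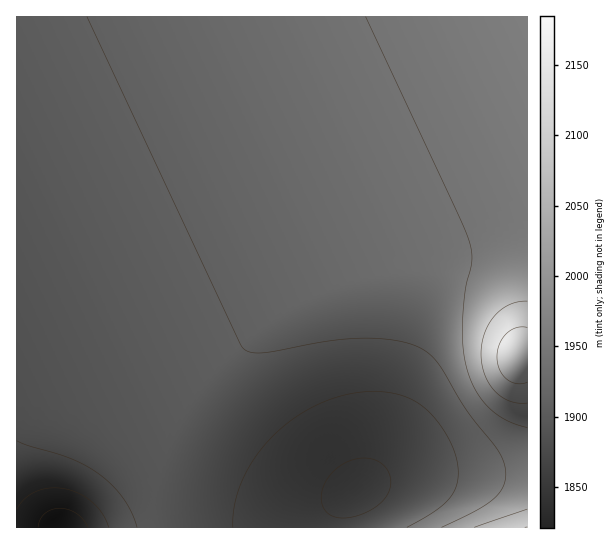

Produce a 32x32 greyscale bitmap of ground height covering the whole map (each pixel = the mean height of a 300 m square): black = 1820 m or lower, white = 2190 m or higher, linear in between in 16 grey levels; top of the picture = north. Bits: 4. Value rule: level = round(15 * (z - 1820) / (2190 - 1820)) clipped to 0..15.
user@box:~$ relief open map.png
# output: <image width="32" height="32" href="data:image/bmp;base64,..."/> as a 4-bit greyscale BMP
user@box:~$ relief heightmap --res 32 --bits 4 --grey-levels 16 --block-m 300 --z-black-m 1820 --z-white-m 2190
<image width="32" height="32" href="data:image/bmp;base64,Qk12AgAAAAAAAHYAAAAoAAAAIAAAACAAAAABAAQAAAAAAAACAAATCwAAEwsAABAAAAAAAAAAAAAAABEREQAiIiIAMzMzAERERABVVVUAZmZmAHd3dwCIiIgAmZmZAKqqqgC7u7sAzMzMAN3d3QDu7u4A////ACEBI0VmZmVVREMzRFVniaoyIjRWZmZlVUQzMzNEVneJQzNFVmZmZVVEMzMzRFVneFRFVWZmZmZVREMzM0RVZ3hVVWZmZmZmVVREMzNEVWd4VWZmZmZ2ZmVVRERERFZniVZmZmZmd3ZmVVREREVWeJlmZmZmZ3d3ZmZVVVVVZ4mrZmZmZmd3d3dmZlVVVmebzWZmZmZ3d3d3d2ZmZmZ4rN5mZmZmd3d3d3d3d3d3iazvZmZmZ3d3d3d3d3d3eIms7mZmZmd3d3d4iIiIiIiJq91mZmZ3d3d3eIiIiIiImavMZmZmd3d3d4iIiIiImZmqu2ZmZ3d3d3eIiIiIiZmZmqpmZmd3d3d4iIiIiJmZmZqqZmZ3d3d3eIiIiIiZmZmZqmZmd3d3d4iIiIiJmZmZmapmZ3d3d3eIiIiIiZmZmZqqZmd3d3d3iIiIiJmZmZmaqmZ3d3d3eIiIiIiZmZmZqqpmd3d3d3iIiIiJmZmZmaqqZnd3d3eIiIiIiZmZmZqqqmd3d3d3iIiIiJmZmZmaqqpnd3d3eIiIiIiZmZmZqqqqd3d3d3iIiIiJmZmZmaqqqnd3d3eIiIiIiZmZmZqqqqp3d3d3iIiIiJmZmZmaqqqqd3d3eIiIiIiZmZmZmqqqqnd3d3iIiIiJmZmZmaqqqqp3d3eIiIiIiZmZmZmqqqqq"/>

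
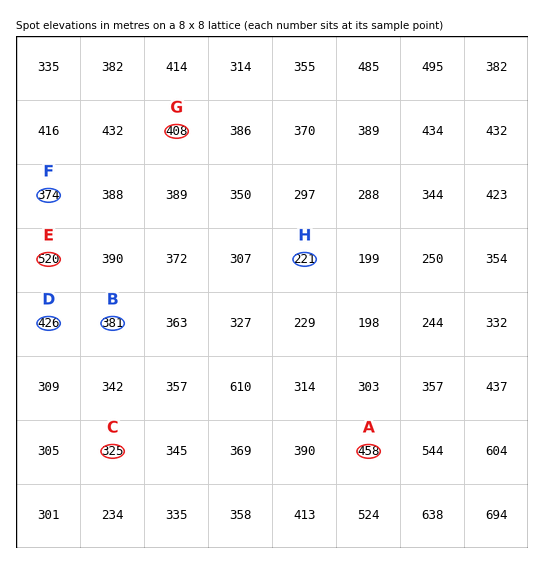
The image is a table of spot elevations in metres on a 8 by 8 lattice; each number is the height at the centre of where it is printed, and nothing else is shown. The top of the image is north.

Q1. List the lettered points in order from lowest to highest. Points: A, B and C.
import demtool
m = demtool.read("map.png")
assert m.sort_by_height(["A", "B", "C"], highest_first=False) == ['C', 'B', 'A']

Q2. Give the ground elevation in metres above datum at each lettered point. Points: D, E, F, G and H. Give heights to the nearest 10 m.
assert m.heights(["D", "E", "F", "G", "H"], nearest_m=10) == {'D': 430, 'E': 520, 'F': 370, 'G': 410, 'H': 220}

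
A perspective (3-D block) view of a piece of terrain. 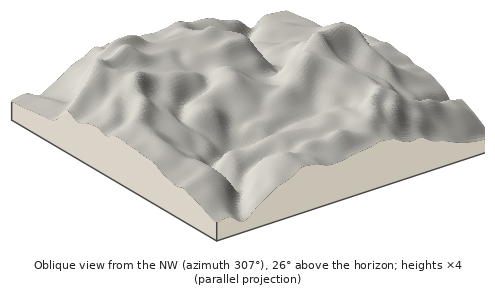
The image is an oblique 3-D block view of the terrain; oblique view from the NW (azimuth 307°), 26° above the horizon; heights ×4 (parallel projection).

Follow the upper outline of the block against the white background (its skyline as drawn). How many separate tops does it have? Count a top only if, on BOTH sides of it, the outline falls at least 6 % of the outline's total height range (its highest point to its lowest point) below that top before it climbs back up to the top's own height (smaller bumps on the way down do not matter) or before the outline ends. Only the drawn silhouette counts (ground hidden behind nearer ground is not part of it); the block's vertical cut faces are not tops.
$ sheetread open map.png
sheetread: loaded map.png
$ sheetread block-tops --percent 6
2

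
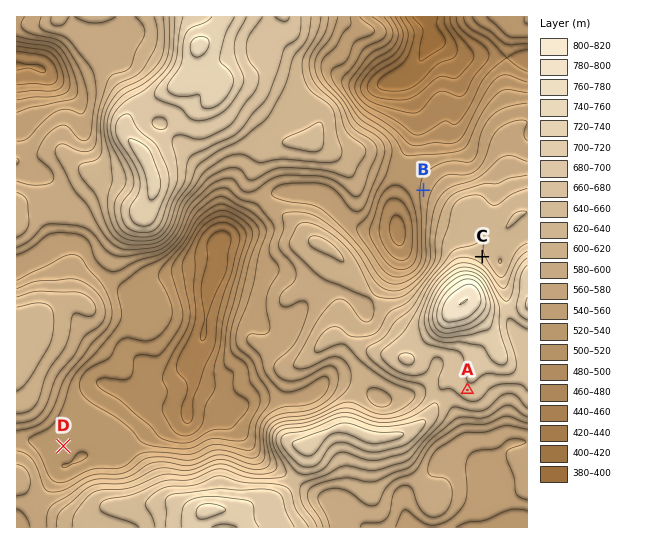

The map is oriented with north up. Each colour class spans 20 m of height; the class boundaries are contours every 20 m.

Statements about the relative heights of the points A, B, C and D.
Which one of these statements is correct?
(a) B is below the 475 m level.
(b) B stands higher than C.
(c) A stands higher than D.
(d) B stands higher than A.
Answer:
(c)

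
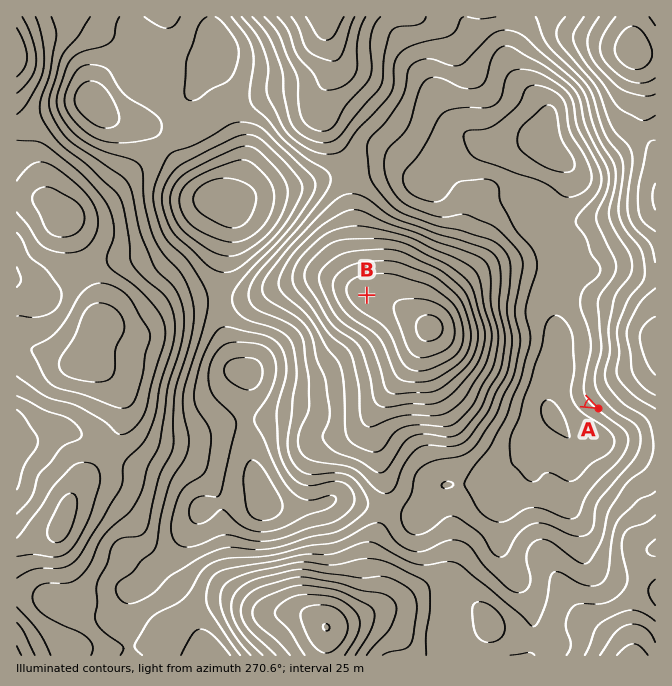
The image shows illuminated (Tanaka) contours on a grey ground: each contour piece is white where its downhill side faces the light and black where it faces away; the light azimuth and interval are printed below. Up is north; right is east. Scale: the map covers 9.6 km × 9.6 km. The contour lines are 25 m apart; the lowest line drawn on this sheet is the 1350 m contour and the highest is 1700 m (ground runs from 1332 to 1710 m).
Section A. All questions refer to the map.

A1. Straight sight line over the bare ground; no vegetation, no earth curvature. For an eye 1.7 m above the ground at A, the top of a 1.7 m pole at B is out of sight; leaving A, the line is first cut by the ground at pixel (491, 356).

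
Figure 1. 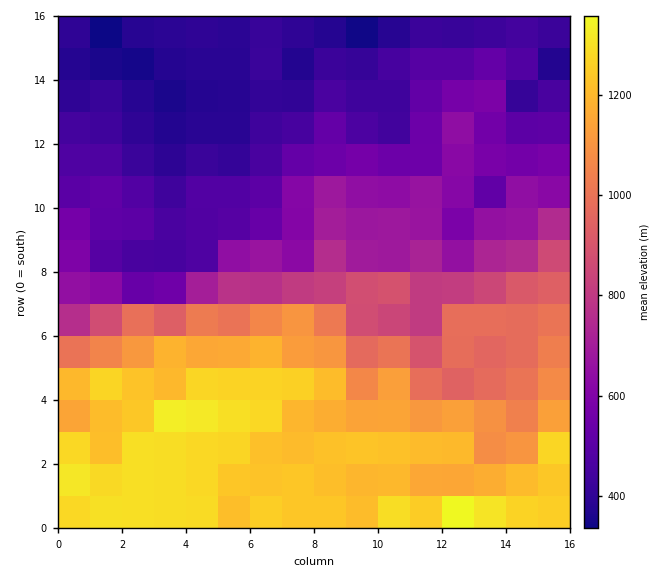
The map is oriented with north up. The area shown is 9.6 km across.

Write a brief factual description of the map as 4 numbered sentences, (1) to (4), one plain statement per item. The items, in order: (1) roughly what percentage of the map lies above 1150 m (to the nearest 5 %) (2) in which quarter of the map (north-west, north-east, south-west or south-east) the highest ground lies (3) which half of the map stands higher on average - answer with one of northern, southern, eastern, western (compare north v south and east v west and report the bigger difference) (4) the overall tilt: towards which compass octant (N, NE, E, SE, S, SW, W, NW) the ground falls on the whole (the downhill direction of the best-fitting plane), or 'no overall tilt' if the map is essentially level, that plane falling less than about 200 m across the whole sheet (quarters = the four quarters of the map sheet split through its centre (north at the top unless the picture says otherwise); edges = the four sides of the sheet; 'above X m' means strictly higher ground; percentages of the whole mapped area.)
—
(1) About 25 % of the map lies above 1150 m.
(2) The highest point lies in the south-east quarter of the map.
(3) The southern half stands higher on average than the northern half.
(4) On the whole the ground falls towards the north.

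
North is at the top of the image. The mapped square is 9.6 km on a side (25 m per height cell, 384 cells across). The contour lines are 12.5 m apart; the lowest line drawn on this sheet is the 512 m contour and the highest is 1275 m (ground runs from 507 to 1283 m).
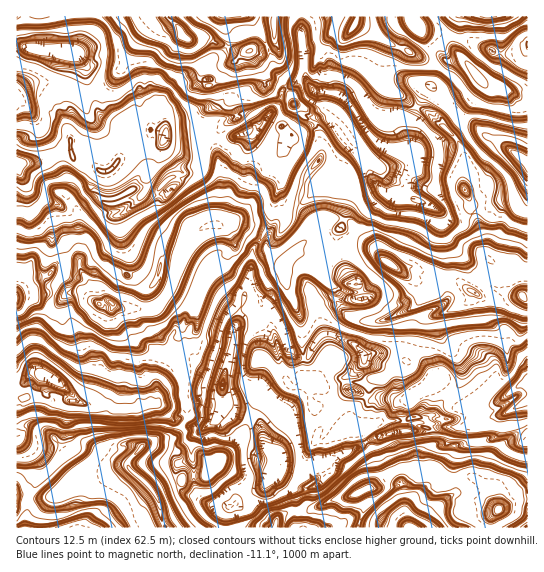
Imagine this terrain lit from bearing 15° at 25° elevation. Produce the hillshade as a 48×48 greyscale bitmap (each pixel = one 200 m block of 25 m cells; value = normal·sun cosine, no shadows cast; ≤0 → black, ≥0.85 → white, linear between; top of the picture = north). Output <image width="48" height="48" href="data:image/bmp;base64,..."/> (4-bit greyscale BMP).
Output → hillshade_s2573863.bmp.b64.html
<image width="48" height="48" href="data:image/bmp;base64,Qk32BAAAAAAAAHYAAAAoAAAAMAAAADAAAAABAAQAAAAAAIAEAAATCwAAEwsAABAAAAAAAAAAAAAAABEREQAiIiIAMzMzAERERABVVVUAZmZmAHd3dwCIiIgAmZmZAKqqqgC7u7sAzMzMAN3d3QDu7u4A////ADRCAABBR1W9ze3d2+UAFURGRxABJGcxU1YxAAAiZ0e8zMu7vPpkQyFERBATRnZmdHdUQyIldTrKuFZ4vu3ct0IxIiMyR3erh5eZdmZnU3y4YxNXnMzN26h2VCIjV3eaiqiamHd1J92oYzJImqmKu7zdlTNXiIiazcupqod1W8ual2RpmHh4ibzduYiKvLzN7tuomqd4pmaJmrqpiHVjNIvM3MvN3e7u7qh3maqqqXaKvu/Ih0NSM0aM3e7t3e3dzHdq3M3u//3Lvv+4hCRVZkR4q93N7t3cunm////////6eduoZFdWeHd2V4iru7u7ub3v//////+3ZpmXZndWd4iJmpmqmIiJvLzcy6qYiKpVmIhmd2M3d4mZqqu6mHeJq4rMt2ZDMzI2mHlFdiJHeJmHZViYh3eHeJzKUiIiMjImd2dGUyZ3eIeHVDR4dmd1R3lhABMzIiEndWVkInmYiHipdlRWQ1Z1NUMAACMhEjNnhnZkR5uYh3iph3dDJFVUVDEAATEBI1Z3d2Z2m7tnmKpUZ3dUV2U0VCEAAiAANDR3d2d3u6ZGiYURNEQzVmRGYQAANBATMyNGVnZWmYNHZjABESIiIyI0IAAFdRJEMzMzNXU2eFE4ZSNVVTJEEAAQADJHUzZnd3U0ZXVXdiBodWu6h0MzMyIgAIZnVGibvLlVh1VYcgKYU4qndkVFd2ZWVKiXmInd26l1iERHQAaFJIdTUTd3d4h3ipinmJzLuXh2aGRFMThiR4UzAGiImqh4iqqpeLzMynd3V3ZDIndld1RABpm8zKd4icyZearMqXeHVWZCNZh3d2ZCrt3u2oibzN26iZvMt5eHdDM0SbqHeIdq7t7dupvM3d26u8zLqZiHdkNVW7qIiIid/t3dyrzc3dyqu83JmquJmHeHipmYiIrO/u7dp6vM3rqpmc26q7u8u7vLmoeaq7zO7+7ZRXmbzLuXety5mqvM3czcybiKvLqt3ctjJWiKqspovMypmKibzMzMy7l4mYi7h3U0NoiJnLit3cqZmYl5rLzLzJl3eIi3NneGaJirvYirzaiIiImYiJrMyoiXd4uleIiGiIvN7CR5uYd3eImod5zLmIeYiKyZyod2h63t2AA2h3d3d4mHZ6urqIiIisqcpmVGaM3KYRI1h2V3d4h1Z4iaqIh3jKi4IzIzS8yEACV1dCR3iIdlZ3dEWXY0u4qiRUMznIUQADSHMjZFd3dkZUMyJmEXyZtFZlVayDAAAmiHRXdDRndCIiNTICJ9y8c1MjerkxAANpqHd4dkNDIAACRVICjNqnJCNIqYUjEjaMqIiIdTMyACMjMiI2i3RCMkeKdlExOLusmaq6dTMyABNmQRNkWDEhE3eEIhEkrd3KzMy5dmUgAAFXZDRjV1IiR3ZBFEU73ty7uph2ZmMQAAA0aHd0iWUyNEI1mXe8uoiGQzMjZDEAEhZXmrt2qVUiAiWd64ioYiRwAAASMRIkU5zMurpYlUVGNHvOyGQyAAAgAAESEAJXVN79y6dIkkZ3dZythFAAAAAA=="/>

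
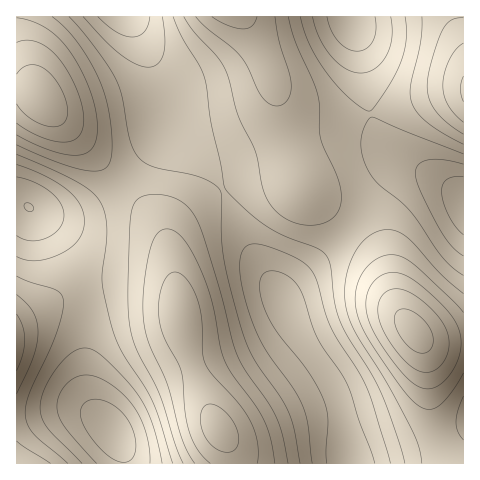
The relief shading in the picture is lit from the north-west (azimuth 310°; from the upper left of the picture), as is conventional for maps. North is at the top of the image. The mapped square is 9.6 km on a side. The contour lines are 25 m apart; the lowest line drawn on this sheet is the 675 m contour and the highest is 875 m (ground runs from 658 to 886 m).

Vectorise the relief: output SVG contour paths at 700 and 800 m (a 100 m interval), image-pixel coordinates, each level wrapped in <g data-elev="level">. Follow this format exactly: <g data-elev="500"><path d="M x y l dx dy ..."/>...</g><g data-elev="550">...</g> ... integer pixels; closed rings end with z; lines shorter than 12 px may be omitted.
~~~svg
<g data-elev="700"><path d="M97 463l-31-35-6-9-3-8 1-12 5-10 8-9 11-5 10 1 13 5 14 10 13 13 8 13 6 15 3 16 1 15"/><path d="M327 463l-1-14 2-29-3-15-5-13-9-16-33-43-12-20-5-15-1-13 2-9 5-5 9 0 10 4 8 6 6 8 17 48 24 36 7 13 27 77"/><path d="M463 235l-7-8-7-11-5-13-2-11 1-7 4-6 7-2 9 0"/><path d="M17 177l17 5 16 10 11 11 3 12-1 7-3 6-6 6-7 4-8 2-8 1-7-2-7-3"/><path d="M150 17l-2 8-4 7-5 4-7 1-8-1-8-4-18-15"/><path d="M375 17l1 14-3 10-6 7-10 3-10-3-9-7-7-12-4-12"/></g><g data-elev="800"><path d="M275 463l-5-25-7-19-9-15-22-30-8-16-12-58-13-35-9-16-8-11-8-7-8-2-6 2-4 5-7 17-6 38 1 31 5 22 19 42 14 54 6 13 7 10"/><path d="M17 371l6-16 2-15-2-13-6-13"/><path d="M463 312l-11-12-35-33-11-8-9-4-13 1-12 6-10 11-5 14-2 11 1 10 8 22 34 53 19 21 10 5 5 0 6-2 13-14 12-20"/><path d="M17 135l35 16 15 4 11 0 9-2 6-6 3-8 1-12-2-18-6-20-9-21-12-19-11-12-11-9-14-7-15-3"/><path d="M196 17l11 11 32 26 8 12 15 30 7 7 8 3 6-2 4-4 3-6 1-9-2-11-10-34-4-23"/><path d="M463 18l-7 0-5 2-9 10-11 33-4 24 2 12 7 12 11 12 16 11"/></g>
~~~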